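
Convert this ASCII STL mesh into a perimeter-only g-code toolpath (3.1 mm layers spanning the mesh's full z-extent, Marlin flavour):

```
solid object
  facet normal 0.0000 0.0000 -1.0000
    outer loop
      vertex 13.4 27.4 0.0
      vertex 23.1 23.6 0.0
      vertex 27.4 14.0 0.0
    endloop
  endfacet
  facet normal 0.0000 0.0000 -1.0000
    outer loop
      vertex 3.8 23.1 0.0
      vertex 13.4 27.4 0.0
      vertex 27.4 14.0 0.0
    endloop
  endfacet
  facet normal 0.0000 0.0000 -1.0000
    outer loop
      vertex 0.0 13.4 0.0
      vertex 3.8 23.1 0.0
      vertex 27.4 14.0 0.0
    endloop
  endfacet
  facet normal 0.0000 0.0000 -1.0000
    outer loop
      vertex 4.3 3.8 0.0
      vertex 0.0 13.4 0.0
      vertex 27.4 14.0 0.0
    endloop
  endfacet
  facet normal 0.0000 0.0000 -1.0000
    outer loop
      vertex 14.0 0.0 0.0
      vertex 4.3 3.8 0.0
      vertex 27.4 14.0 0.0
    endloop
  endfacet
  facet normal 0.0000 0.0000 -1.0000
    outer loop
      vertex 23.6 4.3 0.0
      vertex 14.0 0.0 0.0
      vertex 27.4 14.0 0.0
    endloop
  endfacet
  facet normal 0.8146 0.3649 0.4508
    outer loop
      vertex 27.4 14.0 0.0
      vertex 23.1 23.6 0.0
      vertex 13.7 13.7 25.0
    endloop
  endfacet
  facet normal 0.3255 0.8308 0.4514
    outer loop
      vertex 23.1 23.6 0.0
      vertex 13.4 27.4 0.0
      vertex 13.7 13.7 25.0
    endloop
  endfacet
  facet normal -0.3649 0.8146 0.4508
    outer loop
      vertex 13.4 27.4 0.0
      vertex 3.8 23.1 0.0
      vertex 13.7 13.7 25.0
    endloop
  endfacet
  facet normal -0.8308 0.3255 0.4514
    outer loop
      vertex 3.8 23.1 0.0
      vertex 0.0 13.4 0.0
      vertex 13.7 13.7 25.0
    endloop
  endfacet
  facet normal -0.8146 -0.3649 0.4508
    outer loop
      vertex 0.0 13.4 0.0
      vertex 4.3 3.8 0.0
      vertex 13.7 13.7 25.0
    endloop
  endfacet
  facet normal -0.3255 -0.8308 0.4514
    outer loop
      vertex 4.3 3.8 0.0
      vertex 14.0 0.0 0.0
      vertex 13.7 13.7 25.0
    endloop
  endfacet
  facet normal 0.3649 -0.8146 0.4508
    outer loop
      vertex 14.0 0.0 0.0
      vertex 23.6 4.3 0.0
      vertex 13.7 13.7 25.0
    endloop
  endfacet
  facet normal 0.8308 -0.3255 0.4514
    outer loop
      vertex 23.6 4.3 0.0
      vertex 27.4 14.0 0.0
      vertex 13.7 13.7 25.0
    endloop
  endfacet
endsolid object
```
; perimeter-only toolpath
G21 ; units = mm
G90 ; absolute positioning
G28 ; home
; layer 1
G0 Z3.1
G0 X25.7 Y14.0
G1 X21.9 Y22.4
G1 X13.4 Y25.7
G1 X5.0 Y21.9
G1 X1.7 Y13.4
G1 X5.5 Y5.0
G1 X14.0 Y1.7
G1 X22.4 Y5.5
G1 X25.7 Y14.0
; layer 2
G0 Z6.2
G0 X24.0 Y13.9
G1 X20.8 Y21.1
G1 X13.5 Y24.0
G1 X6.3 Y20.8
G1 X3.4 Y13.5
G1 X6.6 Y6.3
G1 X13.9 Y3.4
G1 X21.1 Y6.6
G1 X24.0 Y13.9
; layer 3
G0 Z9.4
G0 X22.3 Y13.9
G1 X19.6 Y19.9
G1 X13.5 Y22.3
G1 X7.5 Y19.6
G1 X5.1 Y13.5
G1 X7.8 Y7.5
G1 X13.9 Y5.1
G1 X19.9 Y7.8
G1 X22.3 Y13.9
; layer 4
G0 Z12.5
G0 X20.5 Y13.8
G1 X18.4 Y18.6
G1 X13.6 Y20.5
G1 X8.8 Y18.4
G1 X6.8 Y13.6
G1 X9.0 Y8.8
G1 X13.8 Y6.8
G1 X18.6 Y9.0
G1 X20.5 Y13.8
; layer 5
G0 Z15.6
G0 X18.8 Y13.8
G1 X17.2 Y17.4
G1 X13.6 Y18.8
G1 X10.0 Y17.2
G1 X8.6 Y13.6
G1 X10.2 Y10.0
G1 X13.8 Y8.6
G1 X17.4 Y10.2
G1 X18.8 Y13.8
; layer 6
G0 Z18.8
G0 X17.1 Y13.8
G1 X16.0 Y16.2
G1 X13.6 Y17.1
G1 X11.2 Y16.0
G1 X10.3 Y13.6
G1 X11.3 Y11.2
G1 X13.8 Y10.3
G1 X16.2 Y11.3
G1 X17.1 Y13.8
; layer 7
G0 Z21.9
G0 X15.4 Y13.7
G1 X14.9 Y14.9
G1 X13.7 Y15.4
G1 X12.5 Y14.9
G1 X12.0 Y13.7
G1 X12.5 Y12.5
G1 X13.7 Y12.0
G1 X14.9 Y12.5
G1 X15.4 Y13.7
M2 ; end

The solid is a regular 8-sided pyramid, base circumscribed radius ≈ 13.7 mm, apex at z ≈ 25 mm. Slicing at Δz = 3.1 mm — 8 equal slices spanning the solid's height, so layer i sits at z = i·h/8 — gives 7 non-empty perimeters. Each is a 8-segment closed polygon; G0 lifts to the layer z and rapids to the start vertex, then G1 traces the edges. The cross-section shrinks linearly with z (the slice at the apex is degenerate and omitted).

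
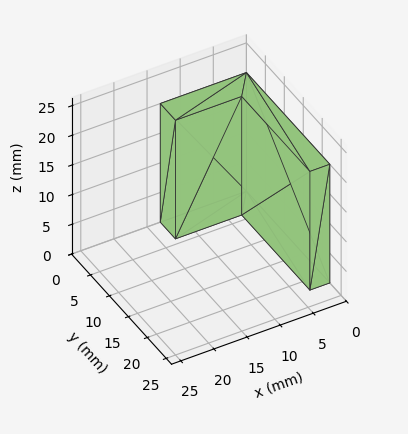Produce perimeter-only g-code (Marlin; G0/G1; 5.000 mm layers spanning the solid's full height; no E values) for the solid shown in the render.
Reading the render: the shape is an L-shaped prism: outer 13 × 22 mm, arm thicknesses ≈ 4 mm (horizontal) and 3 mm (vertical), extruded 20 mm in z (dimensions read to the nearest mm from the axis ticks). For the g-code, the solid's height is divided into equal slices at the stated Δz and each level perimeter traced with G1 moves after a G0 lift.

; perimeter-only toolpath
G21 ; units = mm
G90 ; absolute positioning
G28 ; home
; layer 1
G0 Z5.000
G0 X0.000 Y0.000
G1 X13.000 Y0.000
G1 X13.000 Y4.000
G1 X3.000 Y4.000
G1 X3.000 Y22.000
G1 X0.000 Y22.000
G1 X0.000 Y0.000
; layer 2
G0 Z10.000
G0 X0.000 Y0.000
G1 X13.000 Y0.000
G1 X13.000 Y4.000
G1 X3.000 Y4.000
G1 X3.000 Y22.000
G1 X0.000 Y22.000
G1 X0.000 Y0.000
; layer 3
G0 Z15.000
G0 X0.000 Y0.000
G1 X13.000 Y0.000
G1 X13.000 Y4.000
G1 X3.000 Y4.000
G1 X3.000 Y22.000
G1 X0.000 Y22.000
G1 X0.000 Y0.000
; layer 4
G0 Z20.000
G0 X0.000 Y0.000
G1 X13.000 Y0.000
G1 X13.000 Y4.000
G1 X3.000 Y4.000
G1 X3.000 Y22.000
G1 X0.000 Y22.000
G1 X0.000 Y0.000
M2 ; end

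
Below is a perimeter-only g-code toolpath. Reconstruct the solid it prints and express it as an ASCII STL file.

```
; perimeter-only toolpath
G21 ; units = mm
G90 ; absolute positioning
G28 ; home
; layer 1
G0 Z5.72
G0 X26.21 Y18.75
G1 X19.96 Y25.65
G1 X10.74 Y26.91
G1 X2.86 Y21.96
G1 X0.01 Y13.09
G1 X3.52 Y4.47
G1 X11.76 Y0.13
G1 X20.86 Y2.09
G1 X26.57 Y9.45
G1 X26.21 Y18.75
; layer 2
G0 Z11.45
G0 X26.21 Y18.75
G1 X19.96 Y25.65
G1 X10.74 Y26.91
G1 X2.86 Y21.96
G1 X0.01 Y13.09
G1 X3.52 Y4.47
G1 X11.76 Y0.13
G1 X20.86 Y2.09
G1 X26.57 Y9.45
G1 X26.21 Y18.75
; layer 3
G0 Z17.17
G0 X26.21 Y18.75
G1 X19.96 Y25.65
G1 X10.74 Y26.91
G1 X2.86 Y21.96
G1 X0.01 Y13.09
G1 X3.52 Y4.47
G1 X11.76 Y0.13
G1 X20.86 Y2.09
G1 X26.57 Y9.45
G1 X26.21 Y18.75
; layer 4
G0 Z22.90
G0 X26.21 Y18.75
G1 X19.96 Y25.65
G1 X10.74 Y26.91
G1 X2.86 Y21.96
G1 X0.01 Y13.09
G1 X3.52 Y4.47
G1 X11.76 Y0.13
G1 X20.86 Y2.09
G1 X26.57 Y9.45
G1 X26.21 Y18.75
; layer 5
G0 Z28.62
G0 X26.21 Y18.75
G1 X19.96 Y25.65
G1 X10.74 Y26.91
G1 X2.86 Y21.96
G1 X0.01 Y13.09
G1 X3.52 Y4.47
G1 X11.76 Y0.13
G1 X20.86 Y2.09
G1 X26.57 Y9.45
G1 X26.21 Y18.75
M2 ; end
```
solid part
  facet normal 0.0000 0.0000 -1.0000
    outer loop
      vertex 10.74 26.91 0.00
      vertex 19.96 25.65 0.00
      vertex 26.21 18.75 0.00
    endloop
  endfacet
  facet normal 0.0000 0.0000 -1.0000
    outer loop
      vertex 2.86 21.96 0.00
      vertex 10.74 26.91 0.00
      vertex 26.21 18.75 0.00
    endloop
  endfacet
  facet normal 0.0000 0.0000 -1.0000
    outer loop
      vertex 0.01 13.09 0.00
      vertex 2.86 21.96 0.00
      vertex 26.21 18.75 0.00
    endloop
  endfacet
  facet normal 0.0000 0.0000 -1.0000
    outer loop
      vertex 3.52 4.47 0.00
      vertex 0.01 13.09 0.00
      vertex 26.21 18.75 0.00
    endloop
  endfacet
  facet normal 0.0000 0.0000 -1.0000
    outer loop
      vertex 11.76 0.13 0.00
      vertex 3.52 4.47 0.00
      vertex 26.21 18.75 0.00
    endloop
  endfacet
  facet normal 0.0000 0.0000 -1.0000
    outer loop
      vertex 20.86 2.09 0.00
      vertex 11.76 0.13 0.00
      vertex 26.21 18.75 0.00
    endloop
  endfacet
  facet normal 0.0000 0.0000 -1.0000
    outer loop
      vertex 26.57 9.45 0.00
      vertex 20.86 2.09 0.00
      vertex 26.21 18.75 0.00
    endloop
  endfacet
  facet normal 0.0000 0.0000 1.0000
    outer loop
      vertex 26.21 18.75 28.62
      vertex 19.96 25.65 28.62
      vertex 10.74 26.91 28.62
    endloop
  endfacet
  facet normal 0.0000 0.0000 1.0000
    outer loop
      vertex 26.21 18.75 28.62
      vertex 10.74 26.91 28.62
      vertex 2.86 21.96 28.62
    endloop
  endfacet
  facet normal 0.0000 0.0000 1.0000
    outer loop
      vertex 26.21 18.75 28.62
      vertex 2.86 21.96 28.62
      vertex 0.01 13.09 28.62
    endloop
  endfacet
  facet normal 0.0000 0.0000 1.0000
    outer loop
      vertex 26.21 18.75 28.62
      vertex 0.01 13.09 28.62
      vertex 3.52 4.47 28.62
    endloop
  endfacet
  facet normal 0.0000 0.0000 1.0000
    outer loop
      vertex 26.21 18.75 28.62
      vertex 3.52 4.47 28.62
      vertex 11.76 0.13 28.62
    endloop
  endfacet
  facet normal 0.0000 0.0000 1.0000
    outer loop
      vertex 26.21 18.75 28.62
      vertex 11.76 0.13 28.62
      vertex 20.86 2.09 28.62
    endloop
  endfacet
  facet normal 0.0000 0.0000 1.0000
    outer loop
      vertex 26.21 18.75 28.62
      vertex 20.86 2.09 28.62
      vertex 26.57 9.45 28.62
    endloop
  endfacet
  facet normal 0.7412 0.6713 0.0000
    outer loop
      vertex 26.21 18.75 0.00
      vertex 19.96 25.65 0.00
      vertex 19.96 25.65 28.62
    endloop
  endfacet
  facet normal 0.7412 0.6713 0.0000
    outer loop
      vertex 26.21 18.75 0.00
      vertex 19.96 25.65 28.62
      vertex 26.21 18.75 28.62
    endloop
  endfacet
  facet normal 0.1354 0.9908 0.0000
    outer loop
      vertex 19.96 25.65 0.00
      vertex 10.74 26.91 0.00
      vertex 10.74 26.91 28.62
    endloop
  endfacet
  facet normal 0.1354 0.9908 0.0000
    outer loop
      vertex 19.96 25.65 0.00
      vertex 10.74 26.91 28.62
      vertex 19.96 25.65 28.62
    endloop
  endfacet
  facet normal -0.5319 0.8468 0.0000
    outer loop
      vertex 10.74 26.91 0.00
      vertex 2.86 21.96 0.00
      vertex 2.86 21.96 28.62
    endloop
  endfacet
  facet normal -0.5319 0.8468 0.0000
    outer loop
      vertex 10.74 26.91 0.00
      vertex 2.86 21.96 28.62
      vertex 10.74 26.91 28.62
    endloop
  endfacet
  facet normal -0.9521 0.3059 0.0000
    outer loop
      vertex 2.86 21.96 0.00
      vertex 0.01 13.09 0.00
      vertex 0.01 13.09 28.62
    endloop
  endfacet
  facet normal -0.9521 0.3059 0.0000
    outer loop
      vertex 2.86 21.96 0.00
      vertex 0.01 13.09 28.62
      vertex 2.86 21.96 28.62
    endloop
  endfacet
  facet normal -0.9262 -0.3771 0.0000
    outer loop
      vertex 0.01 13.09 0.00
      vertex 3.52 4.47 0.00
      vertex 3.52 4.47 28.62
    endloop
  endfacet
  facet normal -0.9262 -0.3771 0.0000
    outer loop
      vertex 0.01 13.09 0.00
      vertex 3.52 4.47 28.62
      vertex 0.01 13.09 28.62
    endloop
  endfacet
  facet normal -0.4660 -0.8848 0.0000
    outer loop
      vertex 3.52 4.47 0.00
      vertex 11.76 0.13 0.00
      vertex 11.76 0.13 28.62
    endloop
  endfacet
  facet normal -0.4660 -0.8848 0.0000
    outer loop
      vertex 3.52 4.47 0.00
      vertex 11.76 0.13 28.62
      vertex 3.52 4.47 28.62
    endloop
  endfacet
  facet normal 0.2106 -0.9776 0.0000
    outer loop
      vertex 11.76 0.13 0.00
      vertex 20.86 2.09 0.00
      vertex 20.86 2.09 28.62
    endloop
  endfacet
  facet normal 0.2106 -0.9776 0.0000
    outer loop
      vertex 11.76 0.13 0.00
      vertex 20.86 2.09 28.62
      vertex 11.76 0.13 28.62
    endloop
  endfacet
  facet normal 0.7901 -0.6130 0.0000
    outer loop
      vertex 20.86 2.09 0.00
      vertex 26.57 9.45 0.00
      vertex 26.57 9.45 28.62
    endloop
  endfacet
  facet normal 0.7901 -0.6130 0.0000
    outer loop
      vertex 20.86 2.09 0.00
      vertex 26.57 9.45 28.62
      vertex 20.86 2.09 28.62
    endloop
  endfacet
  facet normal 0.9993 0.0387 0.0000
    outer loop
      vertex 26.57 9.45 0.00
      vertex 26.21 18.75 0.00
      vertex 26.21 18.75 28.62
    endloop
  endfacet
  facet normal 0.9993 0.0387 0.0000
    outer loop
      vertex 26.57 9.45 0.00
      vertex 26.21 18.75 28.62
      vertex 26.57 9.45 28.62
    endloop
  endfacet
endsolid part

The G0 Z moves step by Δz≈5.72 mm. Every layer's G1 loop is the same polygon, so the solid is a straight extrusion of it from z=0 to z≈28.6. Closing with flat bottom and top caps and triangulating gives 32 facets — a regular 9-sided prism (a cylinder approximated with 9 flat sides), circumscribed radius ≈ 13.6 mm, height ≈ 28.6 mm.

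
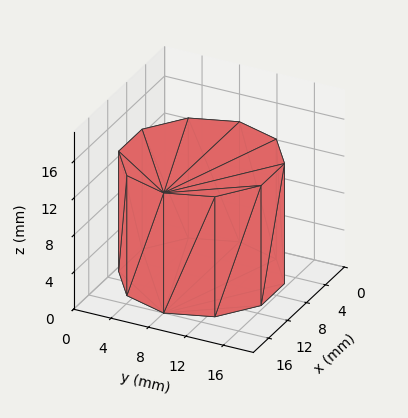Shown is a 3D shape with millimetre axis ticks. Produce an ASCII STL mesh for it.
Reading the render: the shape is a regular 10-sided prism (a cylinder approximated with 10 flat sides), circumscribed radius ≈ 8 mm, height ≈ 13 mm (dimensions read to the nearest mm from the axis ticks). For the STL, each face is triangulated and given an outward normal.

solid part
  facet normal 0.0000 0.0000 -1.0000
    outer loop
      vertex 10.472 15.608 0.000
      vertex 14.472 12.702 0.000
      vertex 16.000 8.000 0.000
    endloop
  endfacet
  facet normal 0.0000 0.0000 -1.0000
    outer loop
      vertex 5.528 15.608 0.000
      vertex 10.472 15.608 0.000
      vertex 16.000 8.000 0.000
    endloop
  endfacet
  facet normal 0.0000 0.0000 -1.0000
    outer loop
      vertex 1.528 12.702 0.000
      vertex 5.528 15.608 0.000
      vertex 16.000 8.000 0.000
    endloop
  endfacet
  facet normal 0.0000 0.0000 -1.0000
    outer loop
      vertex 0.000 8.000 0.000
      vertex 1.528 12.702 0.000
      vertex 16.000 8.000 0.000
    endloop
  endfacet
  facet normal 0.0000 0.0000 -1.0000
    outer loop
      vertex 1.528 3.298 0.000
      vertex 0.000 8.000 0.000
      vertex 16.000 8.000 0.000
    endloop
  endfacet
  facet normal 0.0000 0.0000 -1.0000
    outer loop
      vertex 5.528 0.392 0.000
      vertex 1.528 3.298 0.000
      vertex 16.000 8.000 0.000
    endloop
  endfacet
  facet normal 0.0000 0.0000 -1.0000
    outer loop
      vertex 10.472 0.392 0.000
      vertex 5.528 0.392 0.000
      vertex 16.000 8.000 0.000
    endloop
  endfacet
  facet normal 0.0000 0.0000 -1.0000
    outer loop
      vertex 14.472 3.298 0.000
      vertex 10.472 0.392 0.000
      vertex 16.000 8.000 0.000
    endloop
  endfacet
  facet normal 0.0000 0.0000 1.0000
    outer loop
      vertex 16.000 8.000 13.000
      vertex 14.472 12.702 13.000
      vertex 10.472 15.608 13.000
    endloop
  endfacet
  facet normal 0.0000 0.0000 1.0000
    outer loop
      vertex 16.000 8.000 13.000
      vertex 10.472 15.608 13.000
      vertex 5.528 15.608 13.000
    endloop
  endfacet
  facet normal 0.0000 0.0000 1.0000
    outer loop
      vertex 16.000 8.000 13.000
      vertex 5.528 15.608 13.000
      vertex 1.528 12.702 13.000
    endloop
  endfacet
  facet normal 0.0000 0.0000 1.0000
    outer loop
      vertex 16.000 8.000 13.000
      vertex 1.528 12.702 13.000
      vertex 0.000 8.000 13.000
    endloop
  endfacet
  facet normal 0.0000 0.0000 1.0000
    outer loop
      vertex 16.000 8.000 13.000
      vertex 0.000 8.000 13.000
      vertex 1.528 3.298 13.000
    endloop
  endfacet
  facet normal 0.0000 0.0000 1.0000
    outer loop
      vertex 16.000 8.000 13.000
      vertex 1.528 3.298 13.000
      vertex 5.528 0.392 13.000
    endloop
  endfacet
  facet normal 0.0000 0.0000 1.0000
    outer loop
      vertex 16.000 8.000 13.000
      vertex 5.528 0.392 13.000
      vertex 10.472 0.392 13.000
    endloop
  endfacet
  facet normal 0.0000 0.0000 1.0000
    outer loop
      vertex 16.000 8.000 13.000
      vertex 10.472 0.392 13.000
      vertex 14.472 3.298 13.000
    endloop
  endfacet
  facet normal 0.9510 0.3091 0.0000
    outer loop
      vertex 16.000 8.000 0.000
      vertex 14.472 12.702 0.000
      vertex 14.472 12.702 13.000
    endloop
  endfacet
  facet normal 0.9510 0.3091 0.0000
    outer loop
      vertex 16.000 8.000 0.000
      vertex 14.472 12.702 13.000
      vertex 16.000 8.000 13.000
    endloop
  endfacet
  facet normal 0.5878 0.8090 0.0000
    outer loop
      vertex 14.472 12.702 0.000
      vertex 10.472 15.608 0.000
      vertex 10.472 15.608 13.000
    endloop
  endfacet
  facet normal 0.5878 0.8090 0.0000
    outer loop
      vertex 14.472 12.702 0.000
      vertex 10.472 15.608 13.000
      vertex 14.472 12.702 13.000
    endloop
  endfacet
  facet normal 0.0000 1.0000 0.0000
    outer loop
      vertex 10.472 15.608 0.000
      vertex 5.528 15.608 0.000
      vertex 5.528 15.608 13.000
    endloop
  endfacet
  facet normal 0.0000 1.0000 0.0000
    outer loop
      vertex 10.472 15.608 0.000
      vertex 5.528 15.608 13.000
      vertex 10.472 15.608 13.000
    endloop
  endfacet
  facet normal -0.5878 0.8090 0.0000
    outer loop
      vertex 5.528 15.608 0.000
      vertex 1.528 12.702 0.000
      vertex 1.528 12.702 13.000
    endloop
  endfacet
  facet normal -0.5878 0.8090 0.0000
    outer loop
      vertex 5.528 15.608 0.000
      vertex 1.528 12.702 13.000
      vertex 5.528 15.608 13.000
    endloop
  endfacet
  facet normal -0.9510 0.3091 0.0000
    outer loop
      vertex 1.528 12.702 0.000
      vertex 0.000 8.000 0.000
      vertex 0.000 8.000 13.000
    endloop
  endfacet
  facet normal -0.9510 0.3091 0.0000
    outer loop
      vertex 1.528 12.702 0.000
      vertex 0.000 8.000 13.000
      vertex 1.528 12.702 13.000
    endloop
  endfacet
  facet normal -0.9510 -0.3091 0.0000
    outer loop
      vertex 0.000 8.000 0.000
      vertex 1.528 3.298 0.000
      vertex 1.528 3.298 13.000
    endloop
  endfacet
  facet normal -0.9510 -0.3091 0.0000
    outer loop
      vertex 0.000 8.000 0.000
      vertex 1.528 3.298 13.000
      vertex 0.000 8.000 13.000
    endloop
  endfacet
  facet normal -0.5878 -0.8090 0.0000
    outer loop
      vertex 1.528 3.298 0.000
      vertex 5.528 0.392 0.000
      vertex 5.528 0.392 13.000
    endloop
  endfacet
  facet normal -0.5878 -0.8090 0.0000
    outer loop
      vertex 1.528 3.298 0.000
      vertex 5.528 0.392 13.000
      vertex 1.528 3.298 13.000
    endloop
  endfacet
  facet normal 0.0000 -1.0000 0.0000
    outer loop
      vertex 5.528 0.392 0.000
      vertex 10.472 0.392 0.000
      vertex 10.472 0.392 13.000
    endloop
  endfacet
  facet normal 0.0000 -1.0000 0.0000
    outer loop
      vertex 5.528 0.392 0.000
      vertex 10.472 0.392 13.000
      vertex 5.528 0.392 13.000
    endloop
  endfacet
  facet normal 0.5878 -0.8090 0.0000
    outer loop
      vertex 10.472 0.392 0.000
      vertex 14.472 3.298 0.000
      vertex 14.472 3.298 13.000
    endloop
  endfacet
  facet normal 0.5878 -0.8090 0.0000
    outer loop
      vertex 10.472 0.392 0.000
      vertex 14.472 3.298 13.000
      vertex 10.472 0.392 13.000
    endloop
  endfacet
  facet normal 0.9510 -0.3091 0.0000
    outer loop
      vertex 14.472 3.298 0.000
      vertex 16.000 8.000 0.000
      vertex 16.000 8.000 13.000
    endloop
  endfacet
  facet normal 0.9510 -0.3091 0.0000
    outer loop
      vertex 14.472 3.298 0.000
      vertex 16.000 8.000 13.000
      vertex 14.472 3.298 13.000
    endloop
  endfacet
endsolid part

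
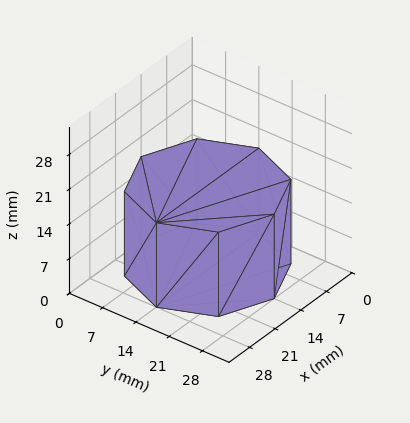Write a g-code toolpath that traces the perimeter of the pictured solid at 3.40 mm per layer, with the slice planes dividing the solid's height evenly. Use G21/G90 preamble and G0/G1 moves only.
Reading the render: the shape is a regular 8-sided prism (a cylinder approximated with 8 flat sides), circumscribed radius ≈ 14 mm, height ≈ 17 mm (dimensions read to the nearest mm from the axis ticks). For the g-code, the solid's height is divided into equal slices at the stated Δz and each level perimeter traced with G1 moves after a G0 lift.

; perimeter-only toolpath
G21 ; units = mm
G90 ; absolute positioning
G28 ; home
; layer 1
G0 Z3.40
G0 X28.00 Y14.00
G1 X23.90 Y23.90
G1 X14.00 Y28.00
G1 X4.10 Y23.90
G1 X0.00 Y14.00
G1 X4.10 Y4.10
G1 X14.00 Y0.00
G1 X23.90 Y4.10
G1 X28.00 Y14.00
; layer 2
G0 Z6.80
G0 X28.00 Y14.00
G1 X23.90 Y23.90
G1 X14.00 Y28.00
G1 X4.10 Y23.90
G1 X0.00 Y14.00
G1 X4.10 Y4.10
G1 X14.00 Y0.00
G1 X23.90 Y4.10
G1 X28.00 Y14.00
; layer 3
G0 Z10.20
G0 X28.00 Y14.00
G1 X23.90 Y23.90
G1 X14.00 Y28.00
G1 X4.10 Y23.90
G1 X0.00 Y14.00
G1 X4.10 Y4.10
G1 X14.00 Y0.00
G1 X23.90 Y4.10
G1 X28.00 Y14.00
; layer 4
G0 Z13.60
G0 X28.00 Y14.00
G1 X23.90 Y23.90
G1 X14.00 Y28.00
G1 X4.10 Y23.90
G1 X0.00 Y14.00
G1 X4.10 Y4.10
G1 X14.00 Y0.00
G1 X23.90 Y4.10
G1 X28.00 Y14.00
; layer 5
G0 Z17.00
G0 X28.00 Y14.00
G1 X23.90 Y23.90
G1 X14.00 Y28.00
G1 X4.10 Y23.90
G1 X0.00 Y14.00
G1 X4.10 Y4.10
G1 X14.00 Y0.00
G1 X23.90 Y4.10
G1 X28.00 Y14.00
M2 ; end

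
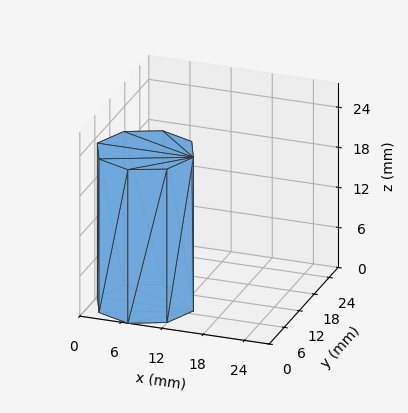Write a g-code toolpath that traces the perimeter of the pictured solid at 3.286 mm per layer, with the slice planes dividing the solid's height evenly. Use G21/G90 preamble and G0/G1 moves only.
Reading the render: the shape is a regular 8-sided prism (a cylinder approximated with 8 flat sides), circumscribed radius ≈ 7 mm, height ≈ 23 mm (dimensions read to the nearest mm from the axis ticks). For the g-code, the solid's height is divided into equal slices at the stated Δz and each level perimeter traced with G1 moves after a G0 lift.

; perimeter-only toolpath
G21 ; units = mm
G90 ; absolute positioning
G28 ; home
; layer 1
G0 Z3.286
G0 X14.000 Y7.000
G1 X11.950 Y11.950
G1 X7.000 Y14.000
G1 X2.050 Y11.950
G1 X0.000 Y7.000
G1 X2.050 Y2.050
G1 X7.000 Y0.000
G1 X11.950 Y2.050
G1 X14.000 Y7.000
; layer 2
G0 Z6.571
G0 X14.000 Y7.000
G1 X11.950 Y11.950
G1 X7.000 Y14.000
G1 X2.050 Y11.950
G1 X0.000 Y7.000
G1 X2.050 Y2.050
G1 X7.000 Y0.000
G1 X11.950 Y2.050
G1 X14.000 Y7.000
; layer 3
G0 Z9.857
G0 X14.000 Y7.000
G1 X11.950 Y11.950
G1 X7.000 Y14.000
G1 X2.050 Y11.950
G1 X0.000 Y7.000
G1 X2.050 Y2.050
G1 X7.000 Y0.000
G1 X11.950 Y2.050
G1 X14.000 Y7.000
; layer 4
G0 Z13.143
G0 X14.000 Y7.000
G1 X11.950 Y11.950
G1 X7.000 Y14.000
G1 X2.050 Y11.950
G1 X0.000 Y7.000
G1 X2.050 Y2.050
G1 X7.000 Y0.000
G1 X11.950 Y2.050
G1 X14.000 Y7.000
; layer 5
G0 Z16.429
G0 X14.000 Y7.000
G1 X11.950 Y11.950
G1 X7.000 Y14.000
G1 X2.050 Y11.950
G1 X0.000 Y7.000
G1 X2.050 Y2.050
G1 X7.000 Y0.000
G1 X11.950 Y2.050
G1 X14.000 Y7.000
; layer 6
G0 Z19.714
G0 X14.000 Y7.000
G1 X11.950 Y11.950
G1 X7.000 Y14.000
G1 X2.050 Y11.950
G1 X0.000 Y7.000
G1 X2.050 Y2.050
G1 X7.000 Y0.000
G1 X11.950 Y2.050
G1 X14.000 Y7.000
; layer 7
G0 Z23.000
G0 X14.000 Y7.000
G1 X11.950 Y11.950
G1 X7.000 Y14.000
G1 X2.050 Y11.950
G1 X0.000 Y7.000
G1 X2.050 Y2.050
G1 X7.000 Y0.000
G1 X11.950 Y2.050
G1 X14.000 Y7.000
M2 ; end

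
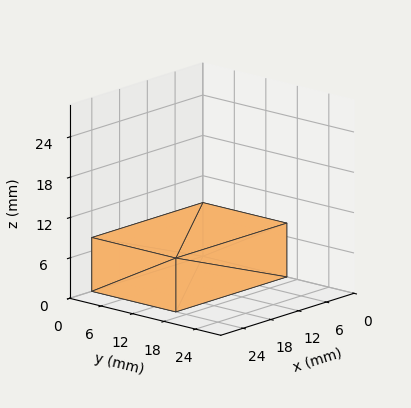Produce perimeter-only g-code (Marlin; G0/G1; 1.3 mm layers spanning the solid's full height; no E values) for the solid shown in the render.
Reading the render: the shape is a rectangular box, roughly 24 × 16 mm footprint and 8 mm tall (dimensions read to the nearest mm from the axis ticks). For the g-code, the solid's height is divided into equal slices at the stated Δz and each level perimeter traced with G1 moves after a G0 lift.

; perimeter-only toolpath
G21 ; units = mm
G90 ; absolute positioning
G28 ; home
; layer 1
G0 Z1.3
G0 X0.0 Y0.0
G1 X24.0 Y0.0
G1 X24.0 Y16.0
G1 X0.0 Y16.0
G1 X0.0 Y0.0
; layer 2
G0 Z2.7
G0 X0.0 Y0.0
G1 X24.0 Y0.0
G1 X24.0 Y16.0
G1 X0.0 Y16.0
G1 X0.0 Y0.0
; layer 3
G0 Z4.0
G0 X0.0 Y0.0
G1 X24.0 Y0.0
G1 X24.0 Y16.0
G1 X0.0 Y16.0
G1 X0.0 Y0.0
; layer 4
G0 Z5.3
G0 X0.0 Y0.0
G1 X24.0 Y0.0
G1 X24.0 Y16.0
G1 X0.0 Y16.0
G1 X0.0 Y0.0
; layer 5
G0 Z6.7
G0 X0.0 Y0.0
G1 X24.0 Y0.0
G1 X24.0 Y16.0
G1 X0.0 Y16.0
G1 X0.0 Y0.0
; layer 6
G0 Z8.0
G0 X0.0 Y0.0
G1 X24.0 Y0.0
G1 X24.0 Y16.0
G1 X0.0 Y16.0
G1 X0.0 Y0.0
M2 ; end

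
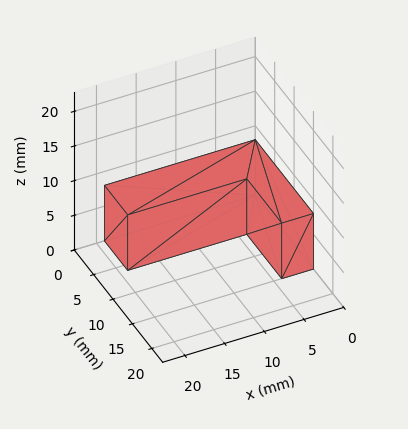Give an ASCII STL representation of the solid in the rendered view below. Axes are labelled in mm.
Reading the render: the shape is an L-shaped prism: outer 19 × 15 mm, arm thicknesses ≈ 6 mm (horizontal) and 4 mm (vertical), extruded 8 mm in z (dimensions read to the nearest mm from the axis ticks). For the STL, each face is triangulated and given an outward normal.

solid part
  facet normal 0.0000 0.0000 -1.0000
    outer loop
      vertex 19.00 6.00 0.00
      vertex 19.00 0.00 0.00
      vertex 0.00 0.00 0.00
    endloop
  endfacet
  facet normal 0.0000 0.0000 -1.0000
    outer loop
      vertex 4.00 6.00 0.00
      vertex 19.00 6.00 0.00
      vertex 0.00 0.00 0.00
    endloop
  endfacet
  facet normal 0.0000 0.0000 -1.0000
    outer loop
      vertex 4.00 15.00 0.00
      vertex 4.00 6.00 0.00
      vertex 0.00 0.00 0.00
    endloop
  endfacet
  facet normal 0.0000 0.0000 -1.0000
    outer loop
      vertex 0.00 15.00 0.00
      vertex 4.00 15.00 0.00
      vertex 0.00 0.00 0.00
    endloop
  endfacet
  facet normal 0.0000 0.0000 1.0000
    outer loop
      vertex 0.00 0.00 8.00
      vertex 19.00 0.00 8.00
      vertex 19.00 6.00 8.00
    endloop
  endfacet
  facet normal 0.0000 0.0000 1.0000
    outer loop
      vertex 0.00 0.00 8.00
      vertex 19.00 6.00 8.00
      vertex 4.00 6.00 8.00
    endloop
  endfacet
  facet normal 0.0000 0.0000 1.0000
    outer loop
      vertex 0.00 0.00 8.00
      vertex 4.00 6.00 8.00
      vertex 4.00 15.00 8.00
    endloop
  endfacet
  facet normal 0.0000 0.0000 1.0000
    outer loop
      vertex 0.00 0.00 8.00
      vertex 4.00 15.00 8.00
      vertex 0.00 15.00 8.00
    endloop
  endfacet
  facet normal 0.0000 -1.0000 0.0000
    outer loop
      vertex 0.00 0.00 0.00
      vertex 19.00 0.00 0.00
      vertex 19.00 0.00 8.00
    endloop
  endfacet
  facet normal 0.0000 -1.0000 0.0000
    outer loop
      vertex 0.00 0.00 0.00
      vertex 19.00 0.00 8.00
      vertex 0.00 0.00 8.00
    endloop
  endfacet
  facet normal 1.0000 0.0000 0.0000
    outer loop
      vertex 19.00 0.00 0.00
      vertex 19.00 6.00 0.00
      vertex 19.00 6.00 8.00
    endloop
  endfacet
  facet normal 1.0000 0.0000 0.0000
    outer loop
      vertex 19.00 0.00 0.00
      vertex 19.00 6.00 8.00
      vertex 19.00 0.00 8.00
    endloop
  endfacet
  facet normal 0.0000 1.0000 0.0000
    outer loop
      vertex 19.00 6.00 0.00
      vertex 4.00 6.00 0.00
      vertex 4.00 6.00 8.00
    endloop
  endfacet
  facet normal 0.0000 1.0000 0.0000
    outer loop
      vertex 19.00 6.00 0.00
      vertex 4.00 6.00 8.00
      vertex 19.00 6.00 8.00
    endloop
  endfacet
  facet normal 1.0000 0.0000 0.0000
    outer loop
      vertex 4.00 6.00 0.00
      vertex 4.00 15.00 0.00
      vertex 4.00 15.00 8.00
    endloop
  endfacet
  facet normal 1.0000 0.0000 0.0000
    outer loop
      vertex 4.00 6.00 0.00
      vertex 4.00 15.00 8.00
      vertex 4.00 6.00 8.00
    endloop
  endfacet
  facet normal 0.0000 1.0000 0.0000
    outer loop
      vertex 4.00 15.00 0.00
      vertex 0.00 15.00 0.00
      vertex 0.00 15.00 8.00
    endloop
  endfacet
  facet normal 0.0000 1.0000 0.0000
    outer loop
      vertex 4.00 15.00 0.00
      vertex 0.00 15.00 8.00
      vertex 4.00 15.00 8.00
    endloop
  endfacet
  facet normal -1.0000 0.0000 0.0000
    outer loop
      vertex 0.00 15.00 0.00
      vertex 0.00 0.00 0.00
      vertex 0.00 0.00 8.00
    endloop
  endfacet
  facet normal -1.0000 0.0000 0.0000
    outer loop
      vertex 0.00 15.00 0.00
      vertex 0.00 0.00 8.00
      vertex 0.00 15.00 8.00
    endloop
  endfacet
endsolid part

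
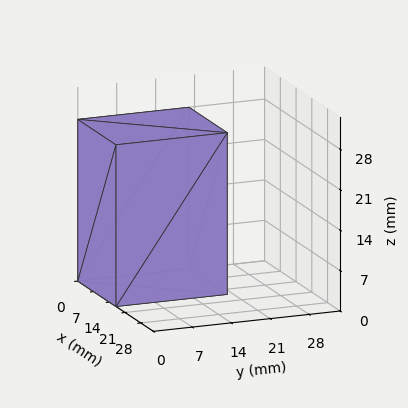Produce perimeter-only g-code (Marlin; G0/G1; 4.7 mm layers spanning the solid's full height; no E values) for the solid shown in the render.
Reading the render: the shape is a rectangular box, roughly 17 × 20 mm footprint and 28 mm tall (dimensions read to the nearest mm from the axis ticks). For the g-code, the solid's height is divided into equal slices at the stated Δz and each level perimeter traced with G1 moves after a G0 lift.

; perimeter-only toolpath
G21 ; units = mm
G90 ; absolute positioning
G28 ; home
; layer 1
G0 Z4.7
G0 X0.0 Y0.0
G1 X17.0 Y0.0
G1 X17.0 Y20.0
G1 X0.0 Y20.0
G1 X0.0 Y0.0
; layer 2
G0 Z9.3
G0 X0.0 Y0.0
G1 X17.0 Y0.0
G1 X17.0 Y20.0
G1 X0.0 Y20.0
G1 X0.0 Y0.0
; layer 3
G0 Z14.0
G0 X0.0 Y0.0
G1 X17.0 Y0.0
G1 X17.0 Y20.0
G1 X0.0 Y20.0
G1 X0.0 Y0.0
; layer 4
G0 Z18.7
G0 X0.0 Y0.0
G1 X17.0 Y0.0
G1 X17.0 Y20.0
G1 X0.0 Y20.0
G1 X0.0 Y0.0
; layer 5
G0 Z23.3
G0 X0.0 Y0.0
G1 X17.0 Y0.0
G1 X17.0 Y20.0
G1 X0.0 Y20.0
G1 X0.0 Y0.0
; layer 6
G0 Z28.0
G0 X0.0 Y0.0
G1 X17.0 Y0.0
G1 X17.0 Y20.0
G1 X0.0 Y20.0
G1 X0.0 Y0.0
M2 ; end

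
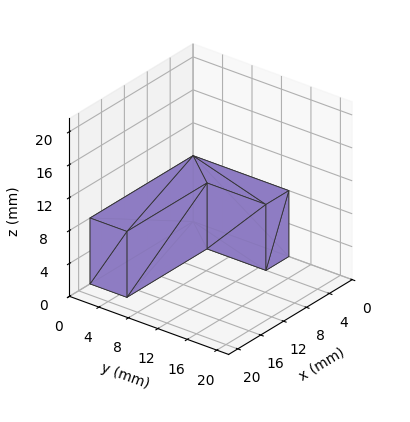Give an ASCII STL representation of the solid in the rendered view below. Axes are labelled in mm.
Reading the render: the shape is an L-shaped prism: outer 18 × 13 mm, arm thicknesses ≈ 5 mm (horizontal) and 4 mm (vertical), extruded 8 mm in z (dimensions read to the nearest mm from the axis ticks). For the STL, each face is triangulated and given an outward normal.

solid part
  facet normal 0.0000 0.0000 -1.0000
    outer loop
      vertex 18.0 5.0 0.0
      vertex 18.0 0.0 0.0
      vertex 0.0 0.0 0.0
    endloop
  endfacet
  facet normal 0.0000 0.0000 -1.0000
    outer loop
      vertex 4.0 5.0 0.0
      vertex 18.0 5.0 0.0
      vertex 0.0 0.0 0.0
    endloop
  endfacet
  facet normal 0.0000 0.0000 -1.0000
    outer loop
      vertex 4.0 13.0 0.0
      vertex 4.0 5.0 0.0
      vertex 0.0 0.0 0.0
    endloop
  endfacet
  facet normal 0.0000 0.0000 -1.0000
    outer loop
      vertex 0.0 13.0 0.0
      vertex 4.0 13.0 0.0
      vertex 0.0 0.0 0.0
    endloop
  endfacet
  facet normal 0.0000 0.0000 1.0000
    outer loop
      vertex 0.0 0.0 8.0
      vertex 18.0 0.0 8.0
      vertex 18.0 5.0 8.0
    endloop
  endfacet
  facet normal 0.0000 0.0000 1.0000
    outer loop
      vertex 0.0 0.0 8.0
      vertex 18.0 5.0 8.0
      vertex 4.0 5.0 8.0
    endloop
  endfacet
  facet normal 0.0000 0.0000 1.0000
    outer loop
      vertex 0.0 0.0 8.0
      vertex 4.0 5.0 8.0
      vertex 4.0 13.0 8.0
    endloop
  endfacet
  facet normal 0.0000 0.0000 1.0000
    outer loop
      vertex 0.0 0.0 8.0
      vertex 4.0 13.0 8.0
      vertex 0.0 13.0 8.0
    endloop
  endfacet
  facet normal 0.0000 -1.0000 0.0000
    outer loop
      vertex 0.0 0.0 0.0
      vertex 18.0 0.0 0.0
      vertex 18.0 0.0 8.0
    endloop
  endfacet
  facet normal 0.0000 -1.0000 0.0000
    outer loop
      vertex 0.0 0.0 0.0
      vertex 18.0 0.0 8.0
      vertex 0.0 0.0 8.0
    endloop
  endfacet
  facet normal 1.0000 0.0000 0.0000
    outer loop
      vertex 18.0 0.0 0.0
      vertex 18.0 5.0 0.0
      vertex 18.0 5.0 8.0
    endloop
  endfacet
  facet normal 1.0000 0.0000 0.0000
    outer loop
      vertex 18.0 0.0 0.0
      vertex 18.0 5.0 8.0
      vertex 18.0 0.0 8.0
    endloop
  endfacet
  facet normal 0.0000 1.0000 0.0000
    outer loop
      vertex 18.0 5.0 0.0
      vertex 4.0 5.0 0.0
      vertex 4.0 5.0 8.0
    endloop
  endfacet
  facet normal 0.0000 1.0000 0.0000
    outer loop
      vertex 18.0 5.0 0.0
      vertex 4.0 5.0 8.0
      vertex 18.0 5.0 8.0
    endloop
  endfacet
  facet normal 1.0000 0.0000 0.0000
    outer loop
      vertex 4.0 5.0 0.0
      vertex 4.0 13.0 0.0
      vertex 4.0 13.0 8.0
    endloop
  endfacet
  facet normal 1.0000 0.0000 0.0000
    outer loop
      vertex 4.0 5.0 0.0
      vertex 4.0 13.0 8.0
      vertex 4.0 5.0 8.0
    endloop
  endfacet
  facet normal 0.0000 1.0000 0.0000
    outer loop
      vertex 4.0 13.0 0.0
      vertex 0.0 13.0 0.0
      vertex 0.0 13.0 8.0
    endloop
  endfacet
  facet normal 0.0000 1.0000 0.0000
    outer loop
      vertex 4.0 13.0 0.0
      vertex 0.0 13.0 8.0
      vertex 4.0 13.0 8.0
    endloop
  endfacet
  facet normal -1.0000 0.0000 0.0000
    outer loop
      vertex 0.0 13.0 0.0
      vertex 0.0 0.0 0.0
      vertex 0.0 0.0 8.0
    endloop
  endfacet
  facet normal -1.0000 0.0000 0.0000
    outer loop
      vertex 0.0 13.0 0.0
      vertex 0.0 0.0 8.0
      vertex 0.0 13.0 8.0
    endloop
  endfacet
endsolid part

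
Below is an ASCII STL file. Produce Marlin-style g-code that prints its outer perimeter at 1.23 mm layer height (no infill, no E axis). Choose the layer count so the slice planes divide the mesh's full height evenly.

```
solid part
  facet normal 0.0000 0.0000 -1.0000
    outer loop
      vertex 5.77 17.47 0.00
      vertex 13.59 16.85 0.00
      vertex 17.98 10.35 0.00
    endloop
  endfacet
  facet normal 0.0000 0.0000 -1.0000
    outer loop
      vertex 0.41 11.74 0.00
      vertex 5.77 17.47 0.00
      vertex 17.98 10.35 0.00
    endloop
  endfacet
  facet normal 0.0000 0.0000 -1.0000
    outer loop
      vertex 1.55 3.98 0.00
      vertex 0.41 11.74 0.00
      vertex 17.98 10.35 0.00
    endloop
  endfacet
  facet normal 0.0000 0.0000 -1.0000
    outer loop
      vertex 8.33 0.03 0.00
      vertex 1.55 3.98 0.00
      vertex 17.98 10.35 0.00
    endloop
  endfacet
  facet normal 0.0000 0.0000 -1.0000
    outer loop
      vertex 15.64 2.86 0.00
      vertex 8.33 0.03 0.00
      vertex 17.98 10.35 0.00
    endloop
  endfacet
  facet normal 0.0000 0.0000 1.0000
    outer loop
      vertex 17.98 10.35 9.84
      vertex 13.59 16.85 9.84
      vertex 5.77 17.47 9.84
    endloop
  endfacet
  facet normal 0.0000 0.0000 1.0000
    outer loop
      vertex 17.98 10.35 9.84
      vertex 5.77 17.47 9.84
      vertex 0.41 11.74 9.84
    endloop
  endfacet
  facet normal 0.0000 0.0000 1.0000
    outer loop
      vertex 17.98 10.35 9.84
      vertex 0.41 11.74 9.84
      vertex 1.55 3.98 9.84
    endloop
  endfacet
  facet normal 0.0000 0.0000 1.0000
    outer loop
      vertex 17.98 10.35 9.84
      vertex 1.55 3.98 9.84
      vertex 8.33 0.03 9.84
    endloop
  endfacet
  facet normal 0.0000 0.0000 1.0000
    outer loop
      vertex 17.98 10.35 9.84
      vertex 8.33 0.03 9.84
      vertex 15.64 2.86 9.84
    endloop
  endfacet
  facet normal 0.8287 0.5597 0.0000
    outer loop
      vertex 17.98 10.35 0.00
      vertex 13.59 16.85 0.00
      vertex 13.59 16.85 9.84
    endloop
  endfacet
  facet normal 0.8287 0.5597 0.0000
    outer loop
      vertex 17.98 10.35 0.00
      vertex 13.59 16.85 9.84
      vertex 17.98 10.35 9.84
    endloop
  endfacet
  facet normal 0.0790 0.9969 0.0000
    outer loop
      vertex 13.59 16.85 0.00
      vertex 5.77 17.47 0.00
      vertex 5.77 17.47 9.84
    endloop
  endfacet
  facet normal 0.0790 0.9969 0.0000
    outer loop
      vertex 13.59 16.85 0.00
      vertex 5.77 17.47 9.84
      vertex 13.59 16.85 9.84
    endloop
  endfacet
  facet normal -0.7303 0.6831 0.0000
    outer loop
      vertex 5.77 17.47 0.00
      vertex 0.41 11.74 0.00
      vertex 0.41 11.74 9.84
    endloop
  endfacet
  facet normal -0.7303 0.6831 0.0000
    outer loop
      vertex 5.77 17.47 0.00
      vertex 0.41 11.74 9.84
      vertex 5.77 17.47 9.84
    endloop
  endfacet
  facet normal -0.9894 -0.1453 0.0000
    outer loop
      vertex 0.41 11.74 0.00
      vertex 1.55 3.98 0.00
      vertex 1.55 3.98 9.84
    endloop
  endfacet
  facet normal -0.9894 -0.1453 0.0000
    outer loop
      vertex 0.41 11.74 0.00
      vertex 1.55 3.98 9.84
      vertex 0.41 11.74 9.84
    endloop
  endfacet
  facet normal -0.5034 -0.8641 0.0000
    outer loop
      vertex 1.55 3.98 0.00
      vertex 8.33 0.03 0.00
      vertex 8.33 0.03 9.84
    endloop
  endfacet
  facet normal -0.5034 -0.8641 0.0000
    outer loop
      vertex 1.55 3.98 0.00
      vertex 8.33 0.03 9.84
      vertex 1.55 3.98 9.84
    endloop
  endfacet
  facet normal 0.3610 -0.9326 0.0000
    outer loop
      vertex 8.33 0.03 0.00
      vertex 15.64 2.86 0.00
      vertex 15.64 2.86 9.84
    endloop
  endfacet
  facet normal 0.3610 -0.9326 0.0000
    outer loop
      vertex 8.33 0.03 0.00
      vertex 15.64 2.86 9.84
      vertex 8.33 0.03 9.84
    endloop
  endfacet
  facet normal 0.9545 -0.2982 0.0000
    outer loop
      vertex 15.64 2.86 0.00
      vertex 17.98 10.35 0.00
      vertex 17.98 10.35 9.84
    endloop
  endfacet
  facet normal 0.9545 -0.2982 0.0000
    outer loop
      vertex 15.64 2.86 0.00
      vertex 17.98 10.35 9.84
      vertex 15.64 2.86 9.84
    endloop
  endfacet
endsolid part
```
; perimeter-only toolpath
G21 ; units = mm
G90 ; absolute positioning
G28 ; home
; layer 1
G0 Z1.23
G0 X17.98 Y10.35
G1 X13.59 Y16.85
G1 X5.77 Y17.47
G1 X0.41 Y11.74
G1 X1.55 Y3.98
G1 X8.33 Y0.03
G1 X15.64 Y2.86
G1 X17.98 Y10.35
; layer 2
G0 Z2.46
G0 X17.98 Y10.35
G1 X13.59 Y16.85
G1 X5.77 Y17.47
G1 X0.41 Y11.74
G1 X1.55 Y3.98
G1 X8.33 Y0.03
G1 X15.64 Y2.86
G1 X17.98 Y10.35
; layer 3
G0 Z3.69
G0 X17.98 Y10.35
G1 X13.59 Y16.85
G1 X5.77 Y17.47
G1 X0.41 Y11.74
G1 X1.55 Y3.98
G1 X8.33 Y0.03
G1 X15.64 Y2.86
G1 X17.98 Y10.35
; layer 4
G0 Z4.92
G0 X17.98 Y10.35
G1 X13.59 Y16.85
G1 X5.77 Y17.47
G1 X0.41 Y11.74
G1 X1.55 Y3.98
G1 X8.33 Y0.03
G1 X15.64 Y2.86
G1 X17.98 Y10.35
; layer 5
G0 Z6.15
G0 X17.98 Y10.35
G1 X13.59 Y16.85
G1 X5.77 Y17.47
G1 X0.41 Y11.74
G1 X1.55 Y3.98
G1 X8.33 Y0.03
G1 X15.64 Y2.86
G1 X17.98 Y10.35
; layer 6
G0 Z7.38
G0 X17.98 Y10.35
G1 X13.59 Y16.85
G1 X5.77 Y17.47
G1 X0.41 Y11.74
G1 X1.55 Y3.98
G1 X8.33 Y0.03
G1 X15.64 Y2.86
G1 X17.98 Y10.35
; layer 7
G0 Z8.61
G0 X17.98 Y10.35
G1 X13.59 Y16.85
G1 X5.77 Y17.47
G1 X0.41 Y11.74
G1 X1.55 Y3.98
G1 X8.33 Y0.03
G1 X15.64 Y2.86
G1 X17.98 Y10.35
; layer 8
G0 Z9.84
G0 X17.98 Y10.35
G1 X13.59 Y16.85
G1 X5.77 Y17.47
G1 X0.41 Y11.74
G1 X1.55 Y3.98
G1 X8.33 Y0.03
G1 X15.64 Y2.86
G1 X17.98 Y10.35
M2 ; end

The solid is a regular 7-sided prism (a cylinder approximated with 7 flat sides), circumscribed radius ≈ 9.04 mm, height ≈ 9.84 mm. Slicing at Δz = 1.23 mm — 8 equal slices spanning the solid's height, so layer i sits at z = i·h/8 — gives 8 non-empty perimeters. Each is a 7-segment closed polygon; G0 lifts to the layer z and rapids to the start vertex, then G1 traces the edges.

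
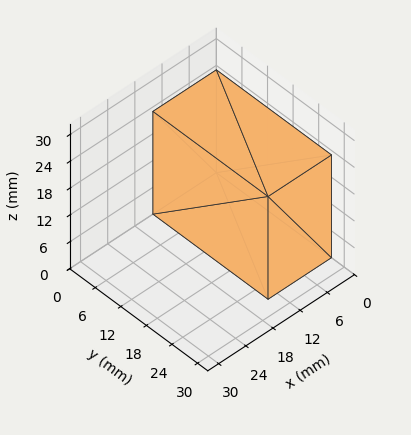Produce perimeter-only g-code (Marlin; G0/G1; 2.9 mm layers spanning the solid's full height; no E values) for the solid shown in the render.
Reading the render: the shape is a rectangular box, roughly 14 × 27 mm footprint and 23 mm tall (dimensions read to the nearest mm from the axis ticks). For the g-code, the solid's height is divided into equal slices at the stated Δz and each level perimeter traced with G1 moves after a G0 lift.

; perimeter-only toolpath
G21 ; units = mm
G90 ; absolute positioning
G28 ; home
; layer 1
G0 Z2.9
G0 X0.0 Y0.0
G1 X14.0 Y0.0
G1 X14.0 Y27.0
G1 X0.0 Y27.0
G1 X0.0 Y0.0
; layer 2
G0 Z5.8
G0 X0.0 Y0.0
G1 X14.0 Y0.0
G1 X14.0 Y27.0
G1 X0.0 Y27.0
G1 X0.0 Y0.0
; layer 3
G0 Z8.6
G0 X0.0 Y0.0
G1 X14.0 Y0.0
G1 X14.0 Y27.0
G1 X0.0 Y27.0
G1 X0.0 Y0.0
; layer 4
G0 Z11.5
G0 X0.0 Y0.0
G1 X14.0 Y0.0
G1 X14.0 Y27.0
G1 X0.0 Y27.0
G1 X0.0 Y0.0
; layer 5
G0 Z14.4
G0 X0.0 Y0.0
G1 X14.0 Y0.0
G1 X14.0 Y27.0
G1 X0.0 Y27.0
G1 X0.0 Y0.0
; layer 6
G0 Z17.2
G0 X0.0 Y0.0
G1 X14.0 Y0.0
G1 X14.0 Y27.0
G1 X0.0 Y27.0
G1 X0.0 Y0.0
; layer 7
G0 Z20.1
G0 X0.0 Y0.0
G1 X14.0 Y0.0
G1 X14.0 Y27.0
G1 X0.0 Y27.0
G1 X0.0 Y0.0
; layer 8
G0 Z23.0
G0 X0.0 Y0.0
G1 X14.0 Y0.0
G1 X14.0 Y27.0
G1 X0.0 Y27.0
G1 X0.0 Y0.0
M2 ; end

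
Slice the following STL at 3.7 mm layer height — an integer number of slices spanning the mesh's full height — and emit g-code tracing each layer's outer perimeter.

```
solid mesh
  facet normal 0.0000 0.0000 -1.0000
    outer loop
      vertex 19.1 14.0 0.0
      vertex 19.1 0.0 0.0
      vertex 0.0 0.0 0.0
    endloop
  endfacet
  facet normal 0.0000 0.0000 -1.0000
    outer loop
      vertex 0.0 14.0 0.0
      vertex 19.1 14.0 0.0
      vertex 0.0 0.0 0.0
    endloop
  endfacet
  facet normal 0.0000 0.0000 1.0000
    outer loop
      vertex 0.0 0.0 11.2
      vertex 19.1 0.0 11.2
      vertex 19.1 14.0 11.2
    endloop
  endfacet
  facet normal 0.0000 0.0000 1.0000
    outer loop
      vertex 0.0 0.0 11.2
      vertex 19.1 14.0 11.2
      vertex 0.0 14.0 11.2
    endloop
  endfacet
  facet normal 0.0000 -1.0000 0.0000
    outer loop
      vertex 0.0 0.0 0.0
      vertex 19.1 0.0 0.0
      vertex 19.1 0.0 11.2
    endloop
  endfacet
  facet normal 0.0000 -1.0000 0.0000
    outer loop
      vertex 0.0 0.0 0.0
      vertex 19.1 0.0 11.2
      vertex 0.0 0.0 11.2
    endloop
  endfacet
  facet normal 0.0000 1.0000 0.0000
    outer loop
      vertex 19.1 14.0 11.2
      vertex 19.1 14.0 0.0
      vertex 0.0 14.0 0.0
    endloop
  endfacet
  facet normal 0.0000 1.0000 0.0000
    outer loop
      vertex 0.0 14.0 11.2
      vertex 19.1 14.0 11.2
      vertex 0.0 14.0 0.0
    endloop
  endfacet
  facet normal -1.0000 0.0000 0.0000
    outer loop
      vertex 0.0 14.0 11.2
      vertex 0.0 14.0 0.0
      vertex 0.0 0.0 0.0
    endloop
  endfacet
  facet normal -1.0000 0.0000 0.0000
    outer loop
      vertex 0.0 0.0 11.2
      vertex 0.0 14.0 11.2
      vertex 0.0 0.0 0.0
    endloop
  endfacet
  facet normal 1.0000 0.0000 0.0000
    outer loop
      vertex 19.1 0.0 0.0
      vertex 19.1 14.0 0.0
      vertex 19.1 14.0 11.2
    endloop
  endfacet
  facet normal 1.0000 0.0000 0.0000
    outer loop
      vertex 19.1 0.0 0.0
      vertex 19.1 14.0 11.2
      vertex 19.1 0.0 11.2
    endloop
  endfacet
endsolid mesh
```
; perimeter-only toolpath
G21 ; units = mm
G90 ; absolute positioning
G28 ; home
; layer 1
G0 Z3.7
G0 X0.0 Y0.0
G1 X19.1 Y0.0
G1 X19.1 Y14.0
G1 X0.0 Y14.0
G1 X0.0 Y0.0
; layer 2
G0 Z7.5
G0 X0.0 Y0.0
G1 X19.1 Y0.0
G1 X19.1 Y14.0
G1 X0.0 Y14.0
G1 X0.0 Y0.0
; layer 3
G0 Z11.2
G0 X0.0 Y0.0
G1 X19.1 Y0.0
G1 X19.1 Y14.0
G1 X0.0 Y14.0
G1 X0.0 Y0.0
M2 ; end

The solid is a rectangular box, roughly 19.1 × 14 mm footprint and 11.2 mm tall. Slicing at Δz = 3.7 mm — 3 equal slices spanning the solid's height, so layer i sits at z = i·h/3 — gives 3 non-empty perimeters. Each is a 4-segment closed polygon; G0 lifts to the layer z and rapids to the start vertex, then G1 traces the edges.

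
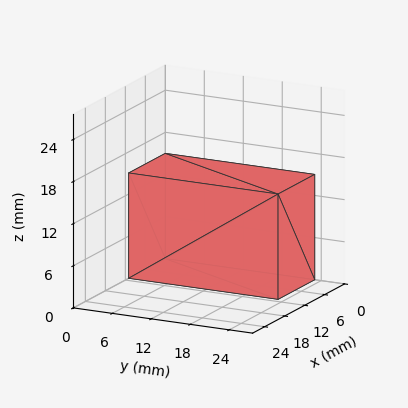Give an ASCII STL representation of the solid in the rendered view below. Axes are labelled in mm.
Reading the render: the shape is a rectangular box, roughly 11 × 23 mm footprint and 15 mm tall (dimensions read to the nearest mm from the axis ticks). For the STL, each face is triangulated and given an outward normal.

solid part
  facet normal 0.0000 0.0000 -1.0000
    outer loop
      vertex 11.00 23.00 0.00
      vertex 11.00 0.00 0.00
      vertex 0.00 0.00 0.00
    endloop
  endfacet
  facet normal 0.0000 0.0000 -1.0000
    outer loop
      vertex 0.00 23.00 0.00
      vertex 11.00 23.00 0.00
      vertex 0.00 0.00 0.00
    endloop
  endfacet
  facet normal 0.0000 0.0000 1.0000
    outer loop
      vertex 0.00 0.00 15.00
      vertex 11.00 0.00 15.00
      vertex 11.00 23.00 15.00
    endloop
  endfacet
  facet normal 0.0000 0.0000 1.0000
    outer loop
      vertex 0.00 0.00 15.00
      vertex 11.00 23.00 15.00
      vertex 0.00 23.00 15.00
    endloop
  endfacet
  facet normal 0.0000 -1.0000 0.0000
    outer loop
      vertex 0.00 0.00 0.00
      vertex 11.00 0.00 0.00
      vertex 11.00 0.00 15.00
    endloop
  endfacet
  facet normal 0.0000 -1.0000 0.0000
    outer loop
      vertex 0.00 0.00 0.00
      vertex 11.00 0.00 15.00
      vertex 0.00 0.00 15.00
    endloop
  endfacet
  facet normal 0.0000 1.0000 0.0000
    outer loop
      vertex 11.00 23.00 15.00
      vertex 11.00 23.00 0.00
      vertex 0.00 23.00 0.00
    endloop
  endfacet
  facet normal 0.0000 1.0000 0.0000
    outer loop
      vertex 0.00 23.00 15.00
      vertex 11.00 23.00 15.00
      vertex 0.00 23.00 0.00
    endloop
  endfacet
  facet normal -1.0000 0.0000 0.0000
    outer loop
      vertex 0.00 23.00 15.00
      vertex 0.00 23.00 0.00
      vertex 0.00 0.00 0.00
    endloop
  endfacet
  facet normal -1.0000 0.0000 0.0000
    outer loop
      vertex 0.00 0.00 15.00
      vertex 0.00 23.00 15.00
      vertex 0.00 0.00 0.00
    endloop
  endfacet
  facet normal 1.0000 0.0000 0.0000
    outer loop
      vertex 11.00 0.00 0.00
      vertex 11.00 23.00 0.00
      vertex 11.00 23.00 15.00
    endloop
  endfacet
  facet normal 1.0000 0.0000 0.0000
    outer loop
      vertex 11.00 0.00 0.00
      vertex 11.00 23.00 15.00
      vertex 11.00 0.00 15.00
    endloop
  endfacet
endsolid part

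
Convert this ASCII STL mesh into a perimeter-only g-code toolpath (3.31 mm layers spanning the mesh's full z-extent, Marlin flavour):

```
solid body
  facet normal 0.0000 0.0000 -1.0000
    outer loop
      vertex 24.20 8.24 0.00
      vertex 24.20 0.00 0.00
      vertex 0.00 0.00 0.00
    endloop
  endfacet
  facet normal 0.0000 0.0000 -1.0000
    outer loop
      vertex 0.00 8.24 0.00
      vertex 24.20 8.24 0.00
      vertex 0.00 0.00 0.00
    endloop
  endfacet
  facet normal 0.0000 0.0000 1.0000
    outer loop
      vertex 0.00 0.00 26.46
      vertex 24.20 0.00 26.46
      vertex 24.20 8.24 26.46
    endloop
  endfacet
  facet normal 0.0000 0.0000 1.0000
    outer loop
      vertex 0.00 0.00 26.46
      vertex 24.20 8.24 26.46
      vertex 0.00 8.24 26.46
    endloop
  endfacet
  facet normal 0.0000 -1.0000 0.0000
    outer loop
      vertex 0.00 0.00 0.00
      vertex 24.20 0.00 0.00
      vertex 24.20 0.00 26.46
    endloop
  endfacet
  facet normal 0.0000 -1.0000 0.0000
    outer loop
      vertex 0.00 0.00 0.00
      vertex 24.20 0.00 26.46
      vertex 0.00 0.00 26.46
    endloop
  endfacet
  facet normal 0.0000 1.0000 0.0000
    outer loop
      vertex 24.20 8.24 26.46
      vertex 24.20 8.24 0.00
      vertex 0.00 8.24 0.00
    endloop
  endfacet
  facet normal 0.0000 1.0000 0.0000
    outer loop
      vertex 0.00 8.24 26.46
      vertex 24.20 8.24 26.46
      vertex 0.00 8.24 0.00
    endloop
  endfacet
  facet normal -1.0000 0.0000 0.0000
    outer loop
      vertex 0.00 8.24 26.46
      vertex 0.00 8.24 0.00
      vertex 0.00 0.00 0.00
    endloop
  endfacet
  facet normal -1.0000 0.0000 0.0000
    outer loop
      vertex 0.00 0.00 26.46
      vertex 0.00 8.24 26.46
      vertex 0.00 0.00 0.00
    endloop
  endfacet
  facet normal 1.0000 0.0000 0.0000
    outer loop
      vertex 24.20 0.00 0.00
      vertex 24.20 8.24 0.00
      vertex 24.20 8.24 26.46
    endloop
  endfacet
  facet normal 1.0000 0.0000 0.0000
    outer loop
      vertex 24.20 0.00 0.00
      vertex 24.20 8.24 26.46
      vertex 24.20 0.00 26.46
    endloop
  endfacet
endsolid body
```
; perimeter-only toolpath
G21 ; units = mm
G90 ; absolute positioning
G28 ; home
; layer 1
G0 Z3.31
G0 X0.00 Y0.00
G1 X24.20 Y0.00
G1 X24.20 Y8.24
G1 X0.00 Y8.24
G1 X0.00 Y0.00
; layer 2
G0 Z6.62
G0 X0.00 Y0.00
G1 X24.20 Y0.00
G1 X24.20 Y8.24
G1 X0.00 Y8.24
G1 X0.00 Y0.00
; layer 3
G0 Z9.92
G0 X0.00 Y0.00
G1 X24.20 Y0.00
G1 X24.20 Y8.24
G1 X0.00 Y8.24
G1 X0.00 Y0.00
; layer 4
G0 Z13.23
G0 X0.00 Y0.00
G1 X24.20 Y0.00
G1 X24.20 Y8.24
G1 X0.00 Y8.24
G1 X0.00 Y0.00
; layer 5
G0 Z16.54
G0 X0.00 Y0.00
G1 X24.20 Y0.00
G1 X24.20 Y8.24
G1 X0.00 Y8.24
G1 X0.00 Y0.00
; layer 6
G0 Z19.84
G0 X0.00 Y0.00
G1 X24.20 Y0.00
G1 X24.20 Y8.24
G1 X0.00 Y8.24
G1 X0.00 Y0.00
; layer 7
G0 Z23.15
G0 X0.00 Y0.00
G1 X24.20 Y0.00
G1 X24.20 Y8.24
G1 X0.00 Y8.24
G1 X0.00 Y0.00
; layer 8
G0 Z26.46
G0 X0.00 Y0.00
G1 X24.20 Y0.00
G1 X24.20 Y8.24
G1 X0.00 Y8.24
G1 X0.00 Y0.00
M2 ; end

The solid is a rectangular box, roughly 24.2 × 8.24 mm footprint and 26.5 mm tall. Slicing at Δz = 3.31 mm — 8 equal slices spanning the solid's height, so layer i sits at z = i·h/8 — gives 8 non-empty perimeters. Each is a 4-segment closed polygon; G0 lifts to the layer z and rapids to the start vertex, then G1 traces the edges.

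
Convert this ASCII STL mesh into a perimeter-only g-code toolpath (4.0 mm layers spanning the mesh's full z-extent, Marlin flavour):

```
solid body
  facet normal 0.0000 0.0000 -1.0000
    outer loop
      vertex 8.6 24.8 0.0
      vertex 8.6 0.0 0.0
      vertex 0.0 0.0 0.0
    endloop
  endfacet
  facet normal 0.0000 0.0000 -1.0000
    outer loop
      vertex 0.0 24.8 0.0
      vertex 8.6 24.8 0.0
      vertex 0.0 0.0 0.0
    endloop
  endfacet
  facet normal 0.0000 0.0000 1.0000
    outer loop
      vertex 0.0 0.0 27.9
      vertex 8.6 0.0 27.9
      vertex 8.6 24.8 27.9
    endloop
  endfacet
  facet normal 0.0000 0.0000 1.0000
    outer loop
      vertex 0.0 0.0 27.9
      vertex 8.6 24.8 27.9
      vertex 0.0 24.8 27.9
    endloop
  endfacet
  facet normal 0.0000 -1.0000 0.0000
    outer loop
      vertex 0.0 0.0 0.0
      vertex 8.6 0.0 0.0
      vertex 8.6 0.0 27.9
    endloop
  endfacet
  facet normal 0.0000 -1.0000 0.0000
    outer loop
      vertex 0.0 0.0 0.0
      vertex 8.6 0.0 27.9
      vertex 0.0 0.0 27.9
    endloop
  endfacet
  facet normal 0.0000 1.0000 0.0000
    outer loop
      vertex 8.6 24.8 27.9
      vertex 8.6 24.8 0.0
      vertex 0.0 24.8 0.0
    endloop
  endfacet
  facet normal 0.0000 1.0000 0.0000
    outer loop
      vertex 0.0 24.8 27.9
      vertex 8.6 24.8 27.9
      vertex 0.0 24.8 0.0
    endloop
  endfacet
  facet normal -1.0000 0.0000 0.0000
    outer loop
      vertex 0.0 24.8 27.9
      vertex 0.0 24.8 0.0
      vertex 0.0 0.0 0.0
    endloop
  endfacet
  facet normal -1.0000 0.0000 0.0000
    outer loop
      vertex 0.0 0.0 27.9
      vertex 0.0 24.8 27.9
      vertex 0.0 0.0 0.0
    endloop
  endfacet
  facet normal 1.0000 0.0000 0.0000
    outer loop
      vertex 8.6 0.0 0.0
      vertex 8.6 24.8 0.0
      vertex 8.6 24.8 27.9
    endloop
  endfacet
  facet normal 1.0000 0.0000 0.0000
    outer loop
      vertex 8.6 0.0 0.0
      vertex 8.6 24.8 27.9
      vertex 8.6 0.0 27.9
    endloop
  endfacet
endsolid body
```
; perimeter-only toolpath
G21 ; units = mm
G90 ; absolute positioning
G28 ; home
; layer 1
G0 Z4.0
G0 X0.0 Y0.0
G1 X8.6 Y0.0
G1 X8.6 Y24.8
G1 X0.0 Y24.8
G1 X0.0 Y0.0
; layer 2
G0 Z8.0
G0 X0.0 Y0.0
G1 X8.6 Y0.0
G1 X8.6 Y24.8
G1 X0.0 Y24.8
G1 X0.0 Y0.0
; layer 3
G0 Z12.0
G0 X0.0 Y0.0
G1 X8.6 Y0.0
G1 X8.6 Y24.8
G1 X0.0 Y24.8
G1 X0.0 Y0.0
; layer 4
G0 Z15.9
G0 X0.0 Y0.0
G1 X8.6 Y0.0
G1 X8.6 Y24.8
G1 X0.0 Y24.8
G1 X0.0 Y0.0
; layer 5
G0 Z19.9
G0 X0.0 Y0.0
G1 X8.6 Y0.0
G1 X8.6 Y24.8
G1 X0.0 Y24.8
G1 X0.0 Y0.0
; layer 6
G0 Z23.9
G0 X0.0 Y0.0
G1 X8.6 Y0.0
G1 X8.6 Y24.8
G1 X0.0 Y24.8
G1 X0.0 Y0.0
; layer 7
G0 Z27.9
G0 X0.0 Y0.0
G1 X8.6 Y0.0
G1 X8.6 Y24.8
G1 X0.0 Y24.8
G1 X0.0 Y0.0
M2 ; end

The solid is a rectangular box, roughly 8.6 × 24.8 mm footprint and 27.9 mm tall. Slicing at Δz = 4.0 mm — 7 equal slices spanning the solid's height, so layer i sits at z = i·h/7 — gives 7 non-empty perimeters. Each is a 4-segment closed polygon; G0 lifts to the layer z and rapids to the start vertex, then G1 traces the edges.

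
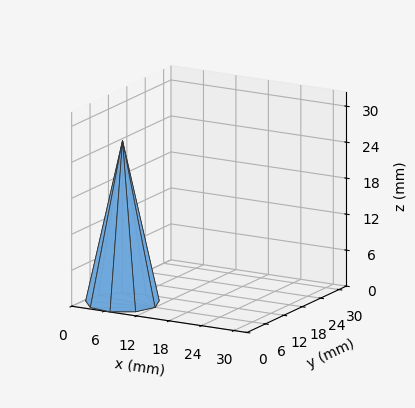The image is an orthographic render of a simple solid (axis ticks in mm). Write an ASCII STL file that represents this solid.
Reading the render: the shape is a regular 9-sided pyramid, base circumscribed radius ≈ 6 mm, apex at z ≈ 27 mm (dimensions read to the nearest mm from the axis ticks). For the STL, each face is triangulated and given an outward normal.

solid part
  facet normal 0.0000 0.0000 -1.0000
    outer loop
      vertex 7.042 11.909 0.000
      vertex 10.596 9.857 0.000
      vertex 12.000 6.000 0.000
    endloop
  endfacet
  facet normal 0.0000 0.0000 -1.0000
    outer loop
      vertex 3.000 11.196 0.000
      vertex 7.042 11.909 0.000
      vertex 12.000 6.000 0.000
    endloop
  endfacet
  facet normal 0.0000 0.0000 -1.0000
    outer loop
      vertex 0.362 8.052 0.000
      vertex 3.000 11.196 0.000
      vertex 12.000 6.000 0.000
    endloop
  endfacet
  facet normal 0.0000 0.0000 -1.0000
    outer loop
      vertex 0.362 3.948 0.000
      vertex 0.362 8.052 0.000
      vertex 12.000 6.000 0.000
    endloop
  endfacet
  facet normal 0.0000 0.0000 -1.0000
    outer loop
      vertex 3.000 0.804 0.000
      vertex 0.362 3.948 0.000
      vertex 12.000 6.000 0.000
    endloop
  endfacet
  facet normal 0.0000 0.0000 -1.0000
    outer loop
      vertex 7.042 0.091 0.000
      vertex 3.000 0.804 0.000
      vertex 12.000 6.000 0.000
    endloop
  endfacet
  facet normal 0.0000 0.0000 -1.0000
    outer loop
      vertex 10.596 2.143 0.000
      vertex 7.042 0.091 0.000
      vertex 12.000 6.000 0.000
    endloop
  endfacet
  facet normal 0.9198 0.3348 0.2044
    outer loop
      vertex 12.000 6.000 0.000
      vertex 10.596 9.857 0.000
      vertex 6.000 6.000 27.000
    endloop
  endfacet
  facet normal 0.4895 0.8477 0.2044
    outer loop
      vertex 10.596 9.857 0.000
      vertex 7.042 11.909 0.000
      vertex 6.000 6.000 27.000
    endloop
  endfacet
  facet normal -0.1700 0.9640 0.2044
    outer loop
      vertex 7.042 11.909 0.000
      vertex 3.000 11.196 0.000
      vertex 6.000 6.000 27.000
    endloop
  endfacet
  facet normal -0.7499 0.6292 0.2044
    outer loop
      vertex 3.000 11.196 0.000
      vertex 0.362 8.052 0.000
      vertex 6.000 6.000 27.000
    endloop
  endfacet
  facet normal -0.9789 0.0000 0.2044
    outer loop
      vertex 0.362 8.052 0.000
      vertex 0.362 3.948 0.000
      vertex 6.000 6.000 27.000
    endloop
  endfacet
  facet normal -0.7499 -0.6292 0.2044
    outer loop
      vertex 0.362 3.948 0.000
      vertex 3.000 0.804 0.000
      vertex 6.000 6.000 27.000
    endloop
  endfacet
  facet normal -0.1700 -0.9640 0.2044
    outer loop
      vertex 3.000 0.804 0.000
      vertex 7.042 0.091 0.000
      vertex 6.000 6.000 27.000
    endloop
  endfacet
  facet normal 0.4895 -0.8477 0.2044
    outer loop
      vertex 7.042 0.091 0.000
      vertex 10.596 2.143 0.000
      vertex 6.000 6.000 27.000
    endloop
  endfacet
  facet normal 0.9198 -0.3348 0.2044
    outer loop
      vertex 10.596 2.143 0.000
      vertex 12.000 6.000 0.000
      vertex 6.000 6.000 27.000
    endloop
  endfacet
endsolid part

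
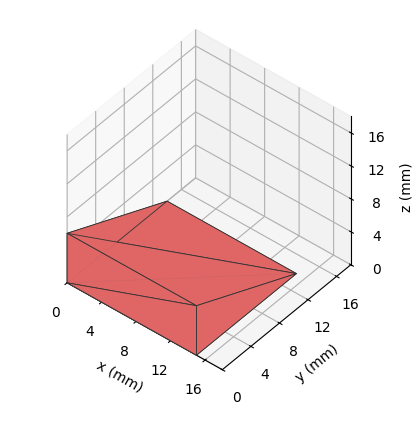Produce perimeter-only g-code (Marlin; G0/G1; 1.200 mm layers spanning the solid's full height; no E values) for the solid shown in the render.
Reading the render: the shape is a wedge (ramp): 15 × 14 mm base, rising to 6 mm along the y=0 edge and sloping linearly to z=0 at y=14 (dimensions read to the nearest mm from the axis ticks). For the g-code, the solid's height is divided into equal slices at the stated Δz and each level perimeter traced with G1 moves after a G0 lift.

; perimeter-only toolpath
G21 ; units = mm
G90 ; absolute positioning
G28 ; home
; layer 1
G0 Z1.200
G0 X0.000 Y0.000
G1 X15.000 Y0.000
G1 X15.000 Y11.200
G1 X0.000 Y11.200
G1 X0.000 Y0.000
; layer 2
G0 Z2.400
G0 X0.000 Y0.000
G1 X15.000 Y0.000
G1 X15.000 Y8.400
G1 X0.000 Y8.400
G1 X0.000 Y0.000
; layer 3
G0 Z3.600
G0 X0.000 Y0.000
G1 X15.000 Y0.000
G1 X15.000 Y5.600
G1 X0.000 Y5.600
G1 X0.000 Y0.000
; layer 4
G0 Z4.800
G0 X0.000 Y0.000
G1 X15.000 Y0.000
G1 X15.000 Y2.800
G1 X0.000 Y2.800
G1 X0.000 Y0.000
M2 ; end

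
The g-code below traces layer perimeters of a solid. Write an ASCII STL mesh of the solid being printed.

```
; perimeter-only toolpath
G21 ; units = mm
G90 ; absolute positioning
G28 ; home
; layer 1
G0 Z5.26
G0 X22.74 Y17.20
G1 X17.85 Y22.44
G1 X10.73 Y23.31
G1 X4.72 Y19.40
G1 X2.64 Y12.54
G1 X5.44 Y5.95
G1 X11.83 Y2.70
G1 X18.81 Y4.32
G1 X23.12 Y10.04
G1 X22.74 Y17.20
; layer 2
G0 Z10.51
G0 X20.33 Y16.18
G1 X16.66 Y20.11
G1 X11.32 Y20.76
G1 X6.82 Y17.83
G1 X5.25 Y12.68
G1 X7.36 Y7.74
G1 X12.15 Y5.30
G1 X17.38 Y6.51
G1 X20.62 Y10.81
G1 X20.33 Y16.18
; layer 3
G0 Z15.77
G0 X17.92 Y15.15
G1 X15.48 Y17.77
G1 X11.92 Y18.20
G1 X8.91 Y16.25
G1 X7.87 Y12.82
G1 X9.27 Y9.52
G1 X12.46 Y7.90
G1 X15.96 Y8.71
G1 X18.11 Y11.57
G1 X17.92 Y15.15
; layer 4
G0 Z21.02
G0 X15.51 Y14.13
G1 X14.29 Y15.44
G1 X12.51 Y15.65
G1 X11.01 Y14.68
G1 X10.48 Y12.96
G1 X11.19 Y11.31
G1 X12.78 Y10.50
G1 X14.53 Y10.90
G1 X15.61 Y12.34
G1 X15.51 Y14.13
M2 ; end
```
solid part
  facet normal 0.0000 0.0000 -1.0000
    outer loop
      vertex 10.14 25.86 0.00
      vertex 19.04 24.78 0.00
      vertex 25.15 18.23 0.00
    endloop
  endfacet
  facet normal 0.0000 0.0000 -1.0000
    outer loop
      vertex 2.63 20.98 0.00
      vertex 10.14 25.86 0.00
      vertex 25.15 18.23 0.00
    endloop
  endfacet
  facet normal 0.0000 0.0000 -1.0000
    outer loop
      vertex 0.02 12.40 0.00
      vertex 2.63 20.98 0.00
      vertex 25.15 18.23 0.00
    endloop
  endfacet
  facet normal 0.0000 0.0000 -1.0000
    outer loop
      vertex 3.53 4.16 0.00
      vertex 0.02 12.40 0.00
      vertex 25.15 18.23 0.00
    endloop
  endfacet
  facet normal 0.0000 0.0000 -1.0000
    outer loop
      vertex 11.51 0.10 0.00
      vertex 3.53 4.16 0.00
      vertex 25.15 18.23 0.00
    endloop
  endfacet
  facet normal 0.0000 0.0000 -1.0000
    outer loop
      vertex 20.24 2.12 0.00
      vertex 11.51 0.10 0.00
      vertex 25.15 18.23 0.00
    endloop
  endfacet
  facet normal 0.0000 0.0000 -1.0000
    outer loop
      vertex 25.63 9.28 0.00
      vertex 20.24 2.12 0.00
      vertex 25.15 18.23 0.00
    endloop
  endfacet
  facet normal 0.6622 0.6177 0.4242
    outer loop
      vertex 25.15 18.23 0.00
      vertex 19.04 24.78 0.00
      vertex 13.10 13.10 26.28
    endloop
  endfacet
  facet normal 0.1091 0.8990 0.4242
    outer loop
      vertex 19.04 24.78 0.00
      vertex 10.14 25.86 0.00
      vertex 13.10 13.10 26.28
    endloop
  endfacet
  facet normal -0.4934 0.7593 0.4243
    outer loop
      vertex 10.14 25.86 0.00
      vertex 2.63 20.98 0.00
      vertex 13.10 13.10 26.28
    endloop
  endfacet
  facet normal -0.8664 0.2635 0.4242
    outer loop
      vertex 2.63 20.98 0.00
      vertex 0.02 12.40 0.00
      vertex 13.10 13.10 26.28
    endloop
  endfacet
  facet normal -0.8332 -0.3549 0.4241
    outer loop
      vertex 0.02 12.40 0.00
      vertex 3.53 4.16 0.00
      vertex 13.10 13.10 26.28
    endloop
  endfacet
  facet normal -0.4107 -0.8071 0.4241
    outer loop
      vertex 3.53 4.16 0.00
      vertex 11.51 0.10 0.00
      vertex 13.10 13.10 26.28
    endloop
  endfacet
  facet normal 0.2042 -0.8823 0.4241
    outer loop
      vertex 11.51 0.10 0.00
      vertex 20.24 2.12 0.00
      vertex 13.10 13.10 26.28
    endloop
  endfacet
  facet normal 0.7235 -0.5447 0.4241
    outer loop
      vertex 20.24 2.12 0.00
      vertex 25.63 9.28 0.00
      vertex 13.10 13.10 26.28
    endloop
  endfacet
  facet normal 0.9043 0.0485 0.4241
    outer loop
      vertex 25.63 9.28 0.00
      vertex 25.15 18.23 0.00
      vertex 13.10 13.10 26.28
    endloop
  endfacet
endsolid part

The G0 Z moves step by Δz≈5.26 mm. The G1 loops shrink linearly with z, so the solid tapers from its base footprint up to z≈26.3. Closing with a flat bottom cap and the tapered top and triangulating gives 16 facets — a regular 9-sided pyramid, base circumscribed radius ≈ 13.1 mm, apex at z ≈ 26.3 mm.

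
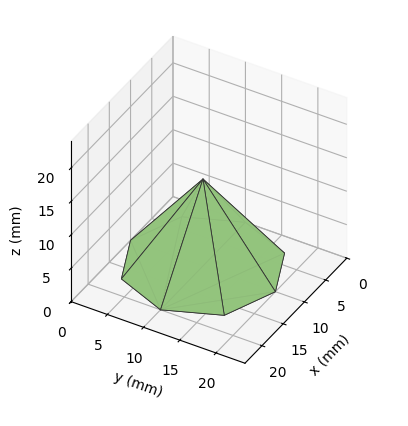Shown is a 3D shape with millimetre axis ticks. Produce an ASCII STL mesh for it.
Reading the render: the shape is a regular 8-sided pyramid, base circumscribed radius ≈ 10 mm, apex at z ≈ 13 mm (dimensions read to the nearest mm from the axis ticks). For the STL, each face is triangulated and given an outward normal.

solid part
  facet normal 0.0000 0.0000 -1.0000
    outer loop
      vertex 10.0 20.0 0.0
      vertex 17.1 17.1 0.0
      vertex 20.0 10.0 0.0
    endloop
  endfacet
  facet normal 0.0000 0.0000 -1.0000
    outer loop
      vertex 2.9 17.1 0.0
      vertex 10.0 20.0 0.0
      vertex 20.0 10.0 0.0
    endloop
  endfacet
  facet normal 0.0000 0.0000 -1.0000
    outer loop
      vertex 0.0 10.0 0.0
      vertex 2.9 17.1 0.0
      vertex 20.0 10.0 0.0
    endloop
  endfacet
  facet normal 0.0000 0.0000 -1.0000
    outer loop
      vertex 2.9 2.9 0.0
      vertex 0.0 10.0 0.0
      vertex 20.0 10.0 0.0
    endloop
  endfacet
  facet normal 0.0000 0.0000 -1.0000
    outer loop
      vertex 10.0 0.0 0.0
      vertex 2.9 2.9 0.0
      vertex 20.0 10.0 0.0
    endloop
  endfacet
  facet normal 0.0000 0.0000 -1.0000
    outer loop
      vertex 17.1 2.9 0.0
      vertex 10.0 0.0 0.0
      vertex 20.0 10.0 0.0
    endloop
  endfacet
  facet normal 0.7541 0.3080 0.5801
    outer loop
      vertex 20.0 10.0 0.0
      vertex 17.1 17.1 0.0
      vertex 10.0 10.0 13.0
    endloop
  endfacet
  facet normal 0.3080 0.7541 0.5801
    outer loop
      vertex 17.1 17.1 0.0
      vertex 10.0 20.0 0.0
      vertex 10.0 10.0 13.0
    endloop
  endfacet
  facet normal -0.3080 0.7541 0.5801
    outer loop
      vertex 10.0 20.0 0.0
      vertex 2.9 17.1 0.0
      vertex 10.0 10.0 13.0
    endloop
  endfacet
  facet normal -0.7541 0.3080 0.5801
    outer loop
      vertex 2.9 17.1 0.0
      vertex 0.0 10.0 0.0
      vertex 10.0 10.0 13.0
    endloop
  endfacet
  facet normal -0.7541 -0.3080 0.5801
    outer loop
      vertex 0.0 10.0 0.0
      vertex 2.9 2.9 0.0
      vertex 10.0 10.0 13.0
    endloop
  endfacet
  facet normal -0.3080 -0.7541 0.5801
    outer loop
      vertex 2.9 2.9 0.0
      vertex 10.0 0.0 0.0
      vertex 10.0 10.0 13.0
    endloop
  endfacet
  facet normal 0.3080 -0.7541 0.5801
    outer loop
      vertex 10.0 0.0 0.0
      vertex 17.1 2.9 0.0
      vertex 10.0 10.0 13.0
    endloop
  endfacet
  facet normal 0.7541 -0.3080 0.5801
    outer loop
      vertex 17.1 2.9 0.0
      vertex 20.0 10.0 0.0
      vertex 10.0 10.0 13.0
    endloop
  endfacet
endsolid part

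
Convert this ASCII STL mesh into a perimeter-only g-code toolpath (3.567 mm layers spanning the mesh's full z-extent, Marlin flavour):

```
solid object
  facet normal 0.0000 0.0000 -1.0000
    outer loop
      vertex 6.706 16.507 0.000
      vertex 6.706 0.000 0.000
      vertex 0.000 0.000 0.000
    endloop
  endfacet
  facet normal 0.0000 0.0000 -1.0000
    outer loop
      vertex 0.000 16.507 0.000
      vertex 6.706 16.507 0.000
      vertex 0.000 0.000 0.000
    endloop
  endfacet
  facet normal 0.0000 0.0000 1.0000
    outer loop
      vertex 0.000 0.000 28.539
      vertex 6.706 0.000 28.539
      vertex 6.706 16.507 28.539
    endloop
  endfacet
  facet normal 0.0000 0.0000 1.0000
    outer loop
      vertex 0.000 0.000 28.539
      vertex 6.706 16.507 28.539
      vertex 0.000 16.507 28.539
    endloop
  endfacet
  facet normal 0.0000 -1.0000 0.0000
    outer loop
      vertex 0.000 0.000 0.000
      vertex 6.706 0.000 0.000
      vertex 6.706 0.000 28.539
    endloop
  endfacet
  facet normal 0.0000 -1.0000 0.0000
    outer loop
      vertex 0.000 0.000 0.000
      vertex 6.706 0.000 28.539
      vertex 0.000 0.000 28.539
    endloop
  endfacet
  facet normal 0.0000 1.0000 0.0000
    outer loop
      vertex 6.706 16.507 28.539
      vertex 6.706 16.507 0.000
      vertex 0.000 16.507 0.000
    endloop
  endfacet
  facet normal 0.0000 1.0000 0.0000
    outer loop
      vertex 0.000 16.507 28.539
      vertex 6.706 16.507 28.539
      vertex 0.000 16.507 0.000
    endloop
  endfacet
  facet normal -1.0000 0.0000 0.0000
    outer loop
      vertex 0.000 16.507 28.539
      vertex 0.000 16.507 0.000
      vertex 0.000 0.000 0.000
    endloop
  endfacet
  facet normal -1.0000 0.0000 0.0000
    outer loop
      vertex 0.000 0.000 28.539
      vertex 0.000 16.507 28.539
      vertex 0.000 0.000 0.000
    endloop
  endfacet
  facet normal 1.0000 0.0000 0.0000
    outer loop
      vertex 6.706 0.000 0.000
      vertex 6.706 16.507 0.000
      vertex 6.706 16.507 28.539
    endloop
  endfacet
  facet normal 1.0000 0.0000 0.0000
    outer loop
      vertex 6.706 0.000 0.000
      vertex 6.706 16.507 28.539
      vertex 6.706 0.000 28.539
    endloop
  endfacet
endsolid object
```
; perimeter-only toolpath
G21 ; units = mm
G90 ; absolute positioning
G28 ; home
; layer 1
G0 Z3.567
G0 X0.000 Y0.000
G1 X6.706 Y0.000
G1 X6.706 Y16.507
G1 X0.000 Y16.507
G1 X0.000 Y0.000
; layer 2
G0 Z7.135
G0 X0.000 Y0.000
G1 X6.706 Y0.000
G1 X6.706 Y16.507
G1 X0.000 Y16.507
G1 X0.000 Y0.000
; layer 3
G0 Z10.702
G0 X0.000 Y0.000
G1 X6.706 Y0.000
G1 X6.706 Y16.507
G1 X0.000 Y16.507
G1 X0.000 Y0.000
; layer 4
G0 Z14.270
G0 X0.000 Y0.000
G1 X6.706 Y0.000
G1 X6.706 Y16.507
G1 X0.000 Y16.507
G1 X0.000 Y0.000
; layer 5
G0 Z17.837
G0 X0.000 Y0.000
G1 X6.706 Y0.000
G1 X6.706 Y16.507
G1 X0.000 Y16.507
G1 X0.000 Y0.000
; layer 6
G0 Z21.404
G0 X0.000 Y0.000
G1 X6.706 Y0.000
G1 X6.706 Y16.507
G1 X0.000 Y16.507
G1 X0.000 Y0.000
; layer 7
G0 Z24.972
G0 X0.000 Y0.000
G1 X6.706 Y0.000
G1 X6.706 Y16.507
G1 X0.000 Y16.507
G1 X0.000 Y0.000
; layer 8
G0 Z28.539
G0 X0.000 Y0.000
G1 X6.706 Y0.000
G1 X6.706 Y16.507
G1 X0.000 Y16.507
G1 X0.000 Y0.000
M2 ; end

The solid is a rectangular box, roughly 6.71 × 16.5 mm footprint and 28.5 mm tall. Slicing at Δz = 3.567 mm — 8 equal slices spanning the solid's height, so layer i sits at z = i·h/8 — gives 8 non-empty perimeters. Each is a 4-segment closed polygon; G0 lifts to the layer z and rapids to the start vertex, then G1 traces the edges.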